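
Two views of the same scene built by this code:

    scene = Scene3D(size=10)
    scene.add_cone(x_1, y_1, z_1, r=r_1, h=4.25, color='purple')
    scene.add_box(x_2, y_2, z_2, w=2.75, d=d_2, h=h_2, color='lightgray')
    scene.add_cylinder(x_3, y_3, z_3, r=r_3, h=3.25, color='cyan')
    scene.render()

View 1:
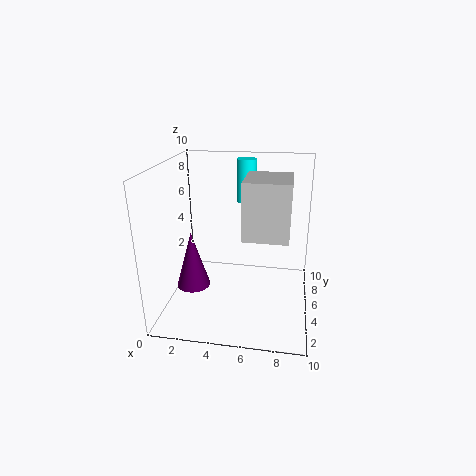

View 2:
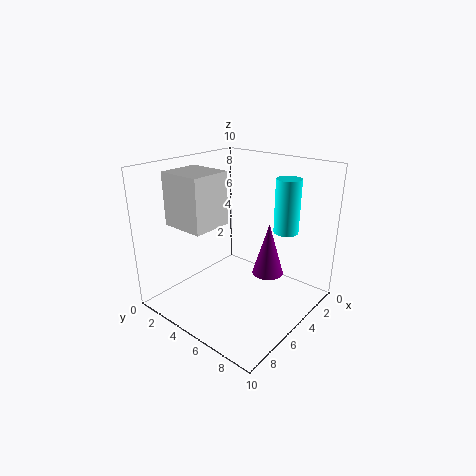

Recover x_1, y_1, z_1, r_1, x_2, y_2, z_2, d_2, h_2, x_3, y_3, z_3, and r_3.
x_1 = 1.5
y_1 = 5.25
z_1 = 0.75
r_1 = 1.25
x_2 = 5.75
y_2 = 1.75
z_2 = 6.25
d_2 = 3
h_2 = 3.5
x_3 = 5
y_3 = 8.75
z_3 = 6.5
r_3 = 0.75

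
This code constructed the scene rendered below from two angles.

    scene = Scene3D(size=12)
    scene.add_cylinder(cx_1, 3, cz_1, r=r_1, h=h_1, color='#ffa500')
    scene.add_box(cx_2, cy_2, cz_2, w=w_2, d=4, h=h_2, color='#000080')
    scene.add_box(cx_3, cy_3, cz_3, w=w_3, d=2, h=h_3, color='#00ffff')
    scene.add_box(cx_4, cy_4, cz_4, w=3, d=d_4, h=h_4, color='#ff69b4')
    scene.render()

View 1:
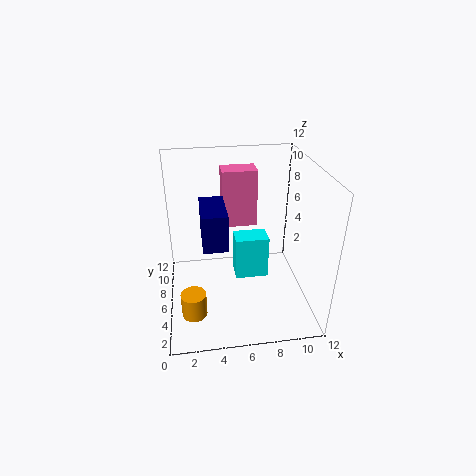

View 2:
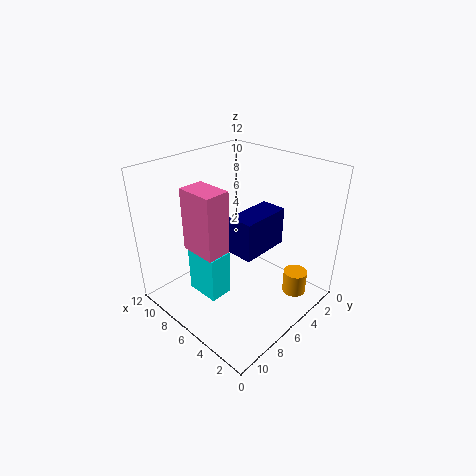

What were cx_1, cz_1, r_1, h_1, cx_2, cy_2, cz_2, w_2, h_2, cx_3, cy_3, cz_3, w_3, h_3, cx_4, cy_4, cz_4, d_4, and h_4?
cx_1 = 2
cz_1 = 1
r_1 = 1
h_1 = 2
cx_2 = 3
cy_2 = 4
cz_2 = 6
w_2 = 2
h_2 = 3
cx_3 = 6
cy_3 = 7
cz_3 = 1
w_3 = 3
h_3 = 4
cx_4 = 5
cy_4 = 8
cz_4 = 6
d_4 = 2
h_4 = 5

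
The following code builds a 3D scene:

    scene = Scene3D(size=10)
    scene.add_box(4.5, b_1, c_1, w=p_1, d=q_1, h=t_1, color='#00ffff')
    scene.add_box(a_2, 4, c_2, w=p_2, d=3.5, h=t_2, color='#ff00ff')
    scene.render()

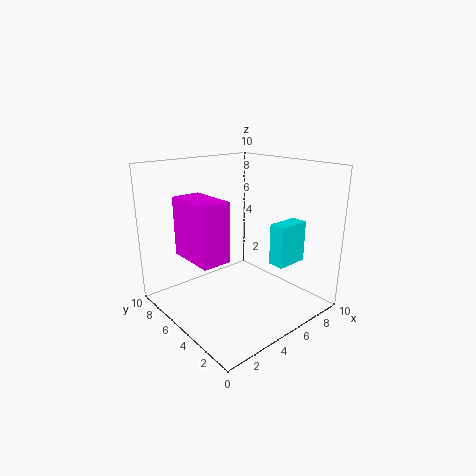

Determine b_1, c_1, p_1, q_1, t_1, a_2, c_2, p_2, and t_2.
b_1 = 0.5; c_1 = 4.5; p_1 = 2; q_1 = 1; t_1 = 2.5; a_2 = 1.5; c_2 = 4; p_2 = 2; t_2 = 4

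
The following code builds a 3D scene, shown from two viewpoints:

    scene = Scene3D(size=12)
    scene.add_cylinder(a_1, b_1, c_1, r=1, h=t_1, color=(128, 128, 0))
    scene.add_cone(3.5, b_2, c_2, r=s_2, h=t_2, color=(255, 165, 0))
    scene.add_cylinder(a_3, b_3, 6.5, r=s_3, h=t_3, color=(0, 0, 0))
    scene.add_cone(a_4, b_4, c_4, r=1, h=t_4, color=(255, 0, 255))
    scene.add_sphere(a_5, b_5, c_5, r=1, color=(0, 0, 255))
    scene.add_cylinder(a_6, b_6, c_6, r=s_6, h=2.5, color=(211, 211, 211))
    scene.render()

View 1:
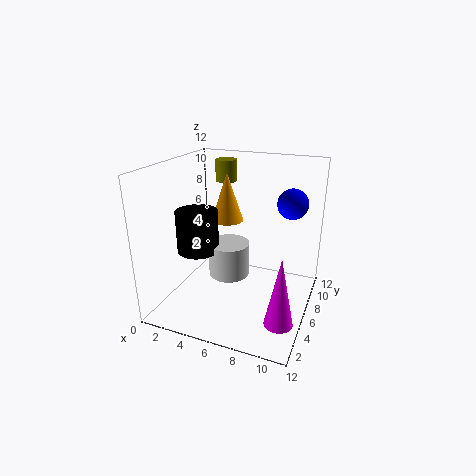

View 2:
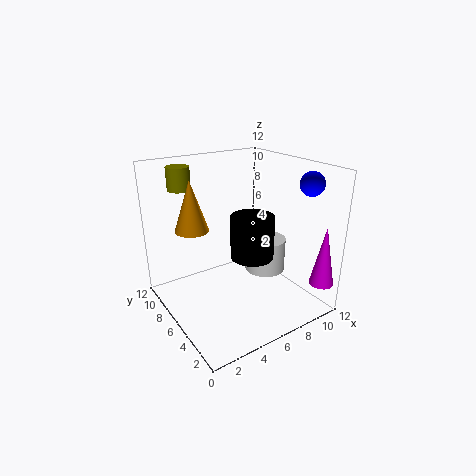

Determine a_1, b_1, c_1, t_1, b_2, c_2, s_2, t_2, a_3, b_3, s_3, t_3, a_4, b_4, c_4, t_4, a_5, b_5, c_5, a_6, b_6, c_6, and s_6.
a_1 = 3, b_1 = 10.5, c_1 = 9.5, t_1 = 2, b_2 = 9.5, c_2 = 6, s_2 = 1.5, t_2 = 4.5, a_3 = 4.5, b_3 = 2, s_3 = 1.5, t_3 = 3, a_4 = 11, b_4 = 1, c_4 = 2.5, t_4 = 5, a_5 = 11, b_5 = 3, c_5 = 10.5, a_6 = 6.5, b_6 = 3, c_6 = 4.5, s_6 = 1.5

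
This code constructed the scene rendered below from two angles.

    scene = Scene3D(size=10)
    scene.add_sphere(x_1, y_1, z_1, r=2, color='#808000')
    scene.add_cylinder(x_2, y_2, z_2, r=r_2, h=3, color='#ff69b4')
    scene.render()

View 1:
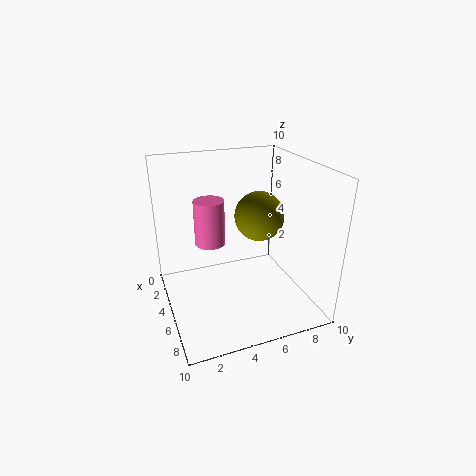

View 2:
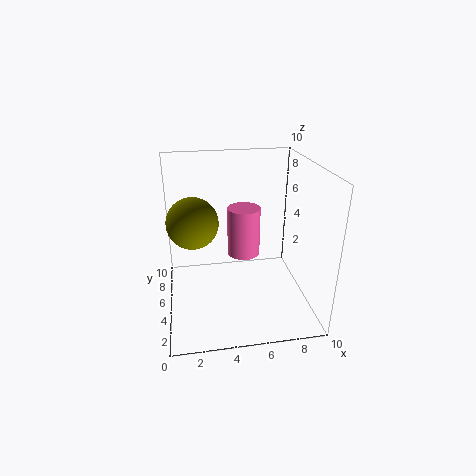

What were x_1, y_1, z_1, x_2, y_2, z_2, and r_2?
x_1 = 2; y_1 = 8; z_1 = 5; x_2 = 5; y_2 = 3; z_2 = 5; r_2 = 1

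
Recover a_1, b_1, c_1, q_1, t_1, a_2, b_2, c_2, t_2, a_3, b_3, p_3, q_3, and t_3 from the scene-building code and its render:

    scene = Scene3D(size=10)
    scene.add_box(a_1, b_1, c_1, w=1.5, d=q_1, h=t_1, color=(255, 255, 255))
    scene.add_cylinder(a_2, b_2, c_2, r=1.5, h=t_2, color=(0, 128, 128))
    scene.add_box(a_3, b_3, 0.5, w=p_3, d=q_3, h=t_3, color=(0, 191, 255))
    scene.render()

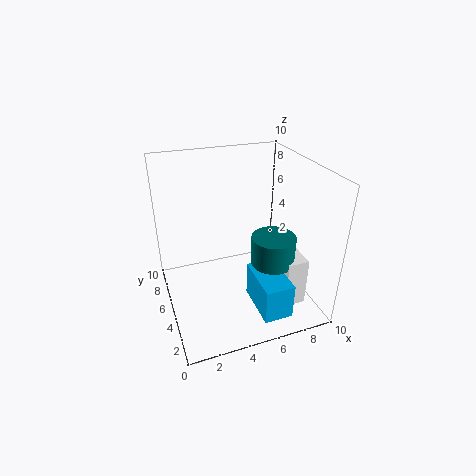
a_1 = 7.5
b_1 = 2
c_1 = 0.5
q_1 = 2.5
t_1 = 3.5
a_2 = 7
b_2 = 3.5
c_2 = 3.5
t_2 = 2
a_3 = 5.5
b_3 = 1
p_3 = 2
q_3 = 3.5
t_3 = 2.5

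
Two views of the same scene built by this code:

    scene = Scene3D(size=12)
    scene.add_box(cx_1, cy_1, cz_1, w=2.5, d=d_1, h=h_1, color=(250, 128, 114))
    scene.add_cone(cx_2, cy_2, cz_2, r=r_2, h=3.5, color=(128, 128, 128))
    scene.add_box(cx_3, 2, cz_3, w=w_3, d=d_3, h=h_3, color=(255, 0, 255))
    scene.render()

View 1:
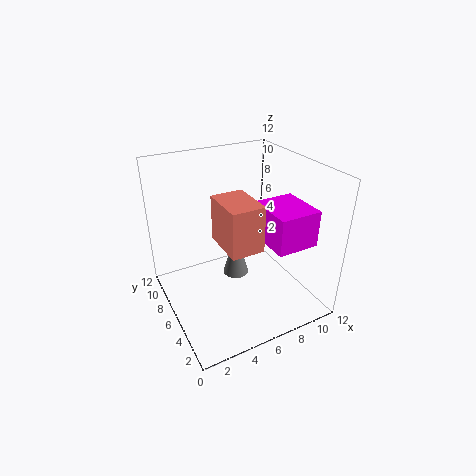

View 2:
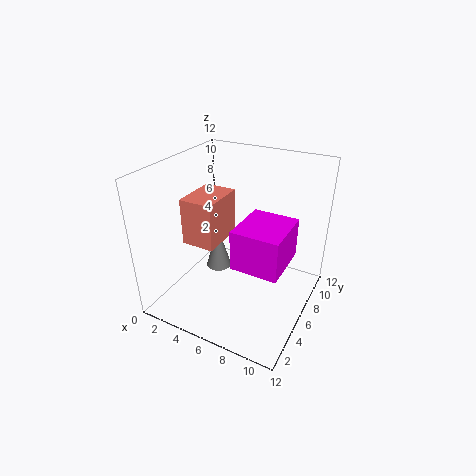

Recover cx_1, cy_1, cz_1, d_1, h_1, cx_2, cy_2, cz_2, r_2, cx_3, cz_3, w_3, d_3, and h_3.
cx_1 = 3.5, cy_1 = 2, cz_1 = 7, d_1 = 3.5, h_1 = 3.5, cx_2 = 5, cy_2 = 4.5, cz_2 = 4, r_2 = 1, cx_3 = 7.5, cz_3 = 6, w_3 = 3.5, d_3 = 4, h_3 = 3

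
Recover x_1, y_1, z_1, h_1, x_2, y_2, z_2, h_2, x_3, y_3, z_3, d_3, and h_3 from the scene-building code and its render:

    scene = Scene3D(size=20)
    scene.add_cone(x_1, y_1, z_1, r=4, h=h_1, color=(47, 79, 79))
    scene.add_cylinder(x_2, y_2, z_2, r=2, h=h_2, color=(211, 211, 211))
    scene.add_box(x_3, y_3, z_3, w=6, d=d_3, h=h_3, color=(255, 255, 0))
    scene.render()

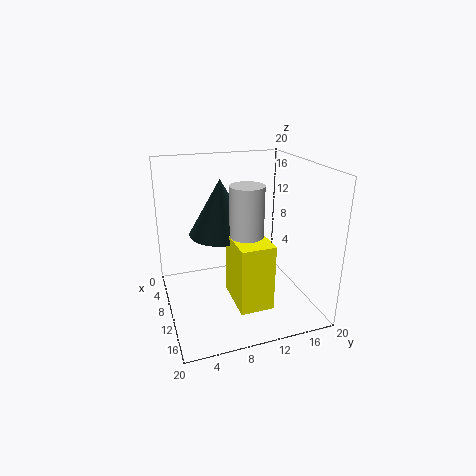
x_1 = 12; y_1 = 7; z_1 = 12; h_1 = 7; x_2 = 16; y_2 = 9; z_2 = 12; h_2 = 7; x_3 = 14; y_3 = 7; z_3 = 5; d_3 = 4; h_3 = 8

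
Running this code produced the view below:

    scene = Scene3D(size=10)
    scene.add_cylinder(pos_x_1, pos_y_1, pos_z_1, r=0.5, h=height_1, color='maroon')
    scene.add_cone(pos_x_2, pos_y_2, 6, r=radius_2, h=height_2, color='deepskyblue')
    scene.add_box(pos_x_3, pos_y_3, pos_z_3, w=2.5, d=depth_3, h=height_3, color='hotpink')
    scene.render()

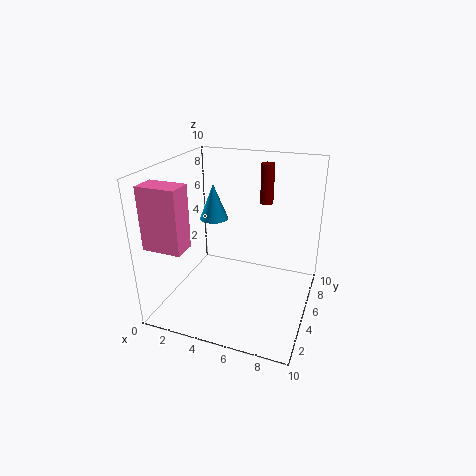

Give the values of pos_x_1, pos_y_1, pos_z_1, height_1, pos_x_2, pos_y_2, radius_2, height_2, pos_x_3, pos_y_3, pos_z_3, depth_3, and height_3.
pos_x_1 = 6
pos_y_1 = 8.5
pos_z_1 = 6.5
height_1 = 3
pos_x_2 = 3
pos_y_2 = 5.5
radius_2 = 1
height_2 = 2.5
pos_x_3 = 0.5
pos_y_3 = 0.5
pos_z_3 = 5.5
depth_3 = 1.5
height_3 = 4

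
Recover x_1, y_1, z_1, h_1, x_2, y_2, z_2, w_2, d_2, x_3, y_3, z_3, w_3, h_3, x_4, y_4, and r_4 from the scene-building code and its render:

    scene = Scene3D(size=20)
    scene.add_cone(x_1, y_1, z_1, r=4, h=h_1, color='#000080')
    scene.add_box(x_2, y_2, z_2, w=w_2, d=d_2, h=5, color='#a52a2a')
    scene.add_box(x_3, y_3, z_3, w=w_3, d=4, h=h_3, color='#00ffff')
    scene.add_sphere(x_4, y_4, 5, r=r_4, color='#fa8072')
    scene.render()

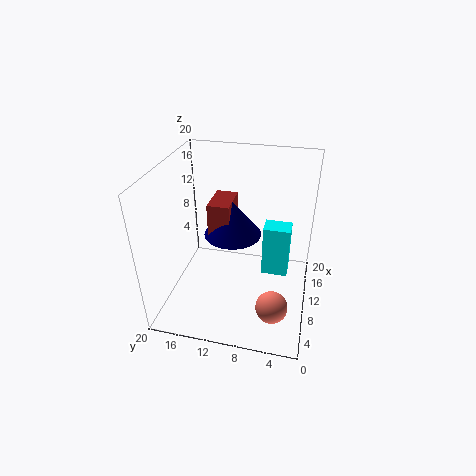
x_1 = 11; y_1 = 11; z_1 = 10; h_1 = 5; x_2 = 9; y_2 = 11; z_2 = 10; w_2 = 5; d_2 = 3; x_3 = 13; y_3 = 3; z_3 = 2; w_3 = 3; h_3 = 8; x_4 = 3; y_4 = 4; r_4 = 2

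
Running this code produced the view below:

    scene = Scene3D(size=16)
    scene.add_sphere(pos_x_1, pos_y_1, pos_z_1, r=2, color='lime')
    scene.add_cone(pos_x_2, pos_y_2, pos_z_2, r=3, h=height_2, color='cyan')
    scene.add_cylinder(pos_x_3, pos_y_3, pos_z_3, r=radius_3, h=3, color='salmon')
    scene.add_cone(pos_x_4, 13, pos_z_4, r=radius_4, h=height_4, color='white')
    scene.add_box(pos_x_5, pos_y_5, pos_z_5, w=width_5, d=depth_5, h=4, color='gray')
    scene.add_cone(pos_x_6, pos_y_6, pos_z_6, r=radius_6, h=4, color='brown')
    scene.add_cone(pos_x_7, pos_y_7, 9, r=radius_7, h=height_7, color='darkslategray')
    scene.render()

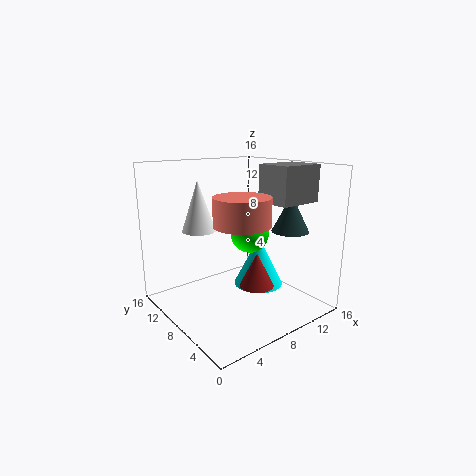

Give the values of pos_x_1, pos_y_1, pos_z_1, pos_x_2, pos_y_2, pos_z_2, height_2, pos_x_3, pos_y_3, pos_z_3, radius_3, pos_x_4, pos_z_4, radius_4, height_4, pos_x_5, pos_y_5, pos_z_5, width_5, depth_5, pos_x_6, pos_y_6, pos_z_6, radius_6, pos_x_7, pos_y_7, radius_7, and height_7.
pos_x_1 = 8
pos_y_1 = 6
pos_z_1 = 9
pos_x_2 = 12
pos_y_2 = 9
pos_z_2 = 1
height_2 = 6
pos_x_3 = 7
pos_y_3 = 6
pos_z_3 = 10
radius_3 = 3
pos_x_4 = 6
pos_z_4 = 8
radius_4 = 2
height_4 = 6
pos_x_5 = 10
pos_y_5 = 3
pos_z_5 = 12
width_5 = 5
depth_5 = 4
pos_x_6 = 10
pos_y_6 = 7
pos_z_6 = 2
radius_6 = 2
pos_x_7 = 12
pos_y_7 = 4
radius_7 = 2
height_7 = 4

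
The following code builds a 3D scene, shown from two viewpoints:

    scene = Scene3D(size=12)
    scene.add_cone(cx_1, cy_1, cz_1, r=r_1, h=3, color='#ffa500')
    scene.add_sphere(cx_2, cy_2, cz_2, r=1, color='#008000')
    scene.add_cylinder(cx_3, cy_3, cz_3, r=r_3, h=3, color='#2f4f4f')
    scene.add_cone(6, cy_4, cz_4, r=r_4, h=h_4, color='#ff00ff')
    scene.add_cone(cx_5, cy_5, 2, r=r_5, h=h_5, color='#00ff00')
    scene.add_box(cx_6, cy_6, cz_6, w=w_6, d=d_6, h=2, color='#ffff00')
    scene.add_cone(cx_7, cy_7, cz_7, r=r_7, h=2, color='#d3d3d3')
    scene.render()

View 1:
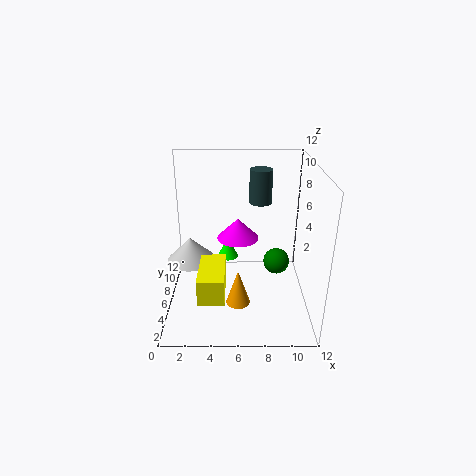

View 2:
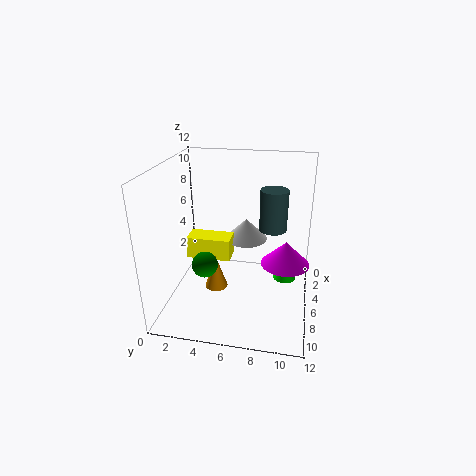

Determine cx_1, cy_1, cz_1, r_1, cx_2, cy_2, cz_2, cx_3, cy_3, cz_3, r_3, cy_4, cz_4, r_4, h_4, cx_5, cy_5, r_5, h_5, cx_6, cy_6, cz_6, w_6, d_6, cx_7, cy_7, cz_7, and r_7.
cx_1 = 6, cy_1 = 4, cz_1 = 1, r_1 = 1, cx_2 = 9, cy_2 = 4, cz_2 = 5, cx_3 = 8, cy_3 = 9, cz_3 = 8, r_3 = 1, cy_4 = 10, cz_4 = 4, r_4 = 2, h_4 = 2, cx_5 = 5, cy_5 = 10, r_5 = 1, h_5 = 2, cx_6 = 3, cy_6 = 1, cz_6 = 3, w_6 = 2, d_6 = 4, cx_7 = 2, cy_7 = 6, cz_7 = 4, r_7 = 2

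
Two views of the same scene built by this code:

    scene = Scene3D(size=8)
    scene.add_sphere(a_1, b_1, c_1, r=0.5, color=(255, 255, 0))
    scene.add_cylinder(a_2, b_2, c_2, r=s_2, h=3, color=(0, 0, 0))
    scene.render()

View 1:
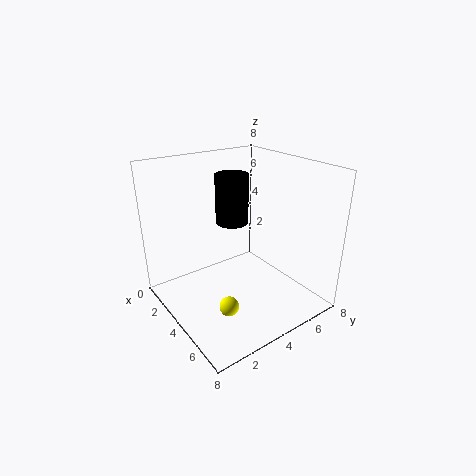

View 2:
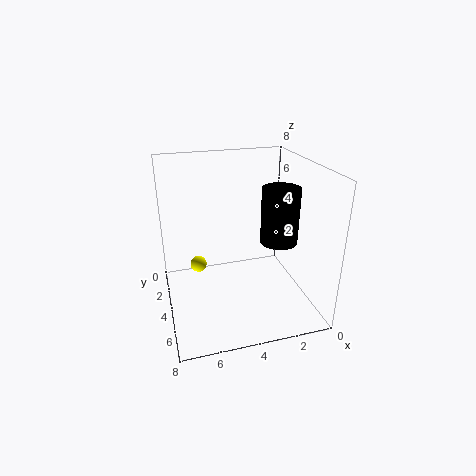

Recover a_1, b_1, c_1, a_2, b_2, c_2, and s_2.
a_1 = 6; b_1 = 2; c_1 = 1.5; a_2 = 2; b_2 = 5; c_2 = 4; s_2 = 1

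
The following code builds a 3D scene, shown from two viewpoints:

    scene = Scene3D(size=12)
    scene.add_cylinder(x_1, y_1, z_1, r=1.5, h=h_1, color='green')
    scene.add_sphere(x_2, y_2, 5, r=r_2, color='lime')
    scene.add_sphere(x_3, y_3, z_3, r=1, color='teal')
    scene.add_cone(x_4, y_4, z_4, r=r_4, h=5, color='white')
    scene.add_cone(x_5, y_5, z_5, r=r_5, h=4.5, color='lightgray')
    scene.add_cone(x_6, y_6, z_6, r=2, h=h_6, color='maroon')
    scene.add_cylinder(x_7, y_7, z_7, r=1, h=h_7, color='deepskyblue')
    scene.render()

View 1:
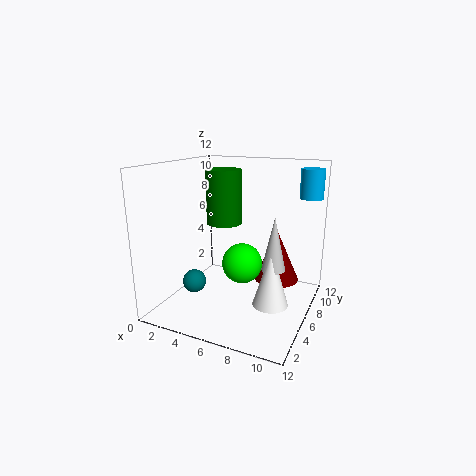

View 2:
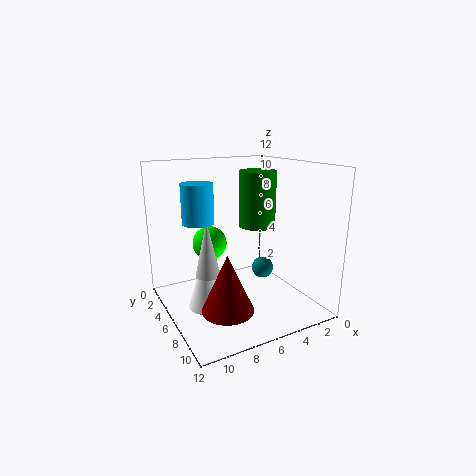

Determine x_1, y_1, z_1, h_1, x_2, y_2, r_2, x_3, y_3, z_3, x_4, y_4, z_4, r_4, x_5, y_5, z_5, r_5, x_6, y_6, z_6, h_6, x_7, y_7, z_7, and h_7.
x_1 = 4.5
y_1 = 6.5
z_1 = 7
h_1 = 4.5
x_2 = 7.5
y_2 = 3.5
r_2 = 1.5
x_3 = 2.5
y_3 = 4.5
z_3 = 2
x_4 = 9
y_4 = 6
z_4 = 0.5
r_4 = 1.5
x_5 = 9
y_5 = 6.5
z_5 = 3.5
r_5 = 1
x_6 = 8.5
y_6 = 9
z_6 = 1.5
h_6 = 4.5
x_7 = 11
y_7 = 10
z_7 = 9
h_7 = 2.5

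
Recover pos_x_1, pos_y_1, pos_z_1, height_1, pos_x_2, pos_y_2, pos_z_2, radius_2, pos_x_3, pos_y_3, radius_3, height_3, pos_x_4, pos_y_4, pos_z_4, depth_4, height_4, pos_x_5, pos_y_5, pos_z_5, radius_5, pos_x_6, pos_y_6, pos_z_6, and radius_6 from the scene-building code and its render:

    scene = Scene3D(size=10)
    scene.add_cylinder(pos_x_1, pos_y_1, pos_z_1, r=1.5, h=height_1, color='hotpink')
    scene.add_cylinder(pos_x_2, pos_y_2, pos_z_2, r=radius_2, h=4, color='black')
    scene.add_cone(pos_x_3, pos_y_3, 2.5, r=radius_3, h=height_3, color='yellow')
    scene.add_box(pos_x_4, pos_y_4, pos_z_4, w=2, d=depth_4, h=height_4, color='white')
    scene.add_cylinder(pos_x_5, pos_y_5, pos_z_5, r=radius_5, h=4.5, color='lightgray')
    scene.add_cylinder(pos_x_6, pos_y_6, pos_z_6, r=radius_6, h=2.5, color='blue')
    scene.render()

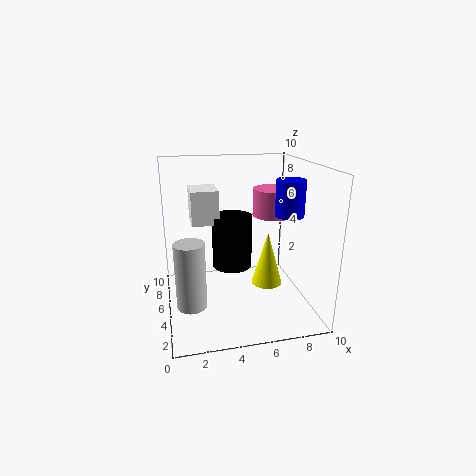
pos_x_1 = 8, pos_y_1 = 6.5, pos_z_1 = 6, height_1 = 2, pos_x_2 = 5, pos_y_2 = 7, pos_z_2 = 2, radius_2 = 1.5, pos_x_3 = 6.5, pos_y_3 = 3, radius_3 = 1, height_3 = 3.5, pos_x_4 = 2, pos_y_4 = 6.5, pos_z_4 = 5.5, depth_4 = 2.5, height_4 = 2.5, pos_x_5 = 1.5, pos_y_5 = 3.5, pos_z_5 = 1, radius_5 = 1, pos_x_6 = 8.5, pos_y_6 = 4.5, pos_z_6 = 6.5, radius_6 = 1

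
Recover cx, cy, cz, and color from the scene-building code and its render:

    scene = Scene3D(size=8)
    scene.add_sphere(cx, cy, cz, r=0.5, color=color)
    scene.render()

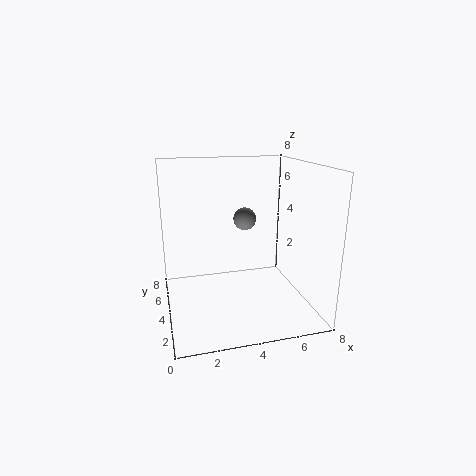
cx = 3.5
cy = 1
cz = 6
color = 'gray'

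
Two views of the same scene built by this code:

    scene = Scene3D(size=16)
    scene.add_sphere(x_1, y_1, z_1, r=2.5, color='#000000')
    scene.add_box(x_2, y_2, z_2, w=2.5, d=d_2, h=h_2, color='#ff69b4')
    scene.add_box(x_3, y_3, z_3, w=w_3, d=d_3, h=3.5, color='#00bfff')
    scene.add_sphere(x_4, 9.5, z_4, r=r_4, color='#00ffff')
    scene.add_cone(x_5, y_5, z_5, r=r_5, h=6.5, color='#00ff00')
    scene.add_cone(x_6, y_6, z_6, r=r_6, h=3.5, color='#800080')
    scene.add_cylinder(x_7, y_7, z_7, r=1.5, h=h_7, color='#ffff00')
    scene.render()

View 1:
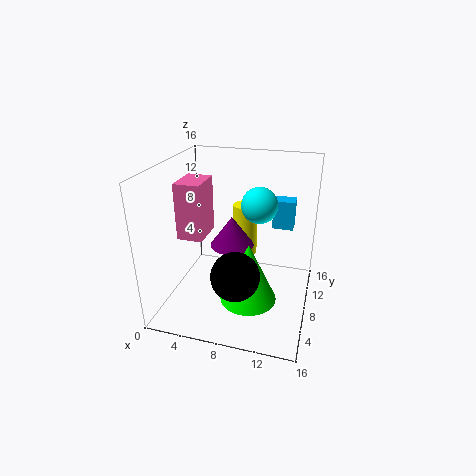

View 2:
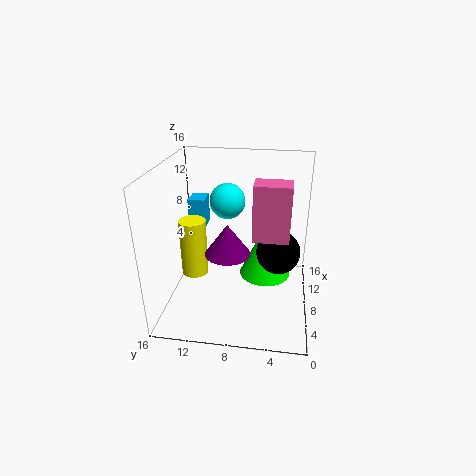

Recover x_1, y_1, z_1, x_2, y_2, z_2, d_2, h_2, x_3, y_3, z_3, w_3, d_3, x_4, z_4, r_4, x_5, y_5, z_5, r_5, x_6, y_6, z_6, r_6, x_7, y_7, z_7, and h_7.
x_1 = 9, y_1 = 3.5, z_1 = 6, x_2 = 3.5, y_2 = 2.5, z_2 = 10, d_2 = 3.5, h_2 = 5.5, x_3 = 11, y_3 = 12.5, z_3 = 7.5, w_3 = 2.5, d_3 = 2, x_4 = 10, z_4 = 11.5, r_4 = 2, x_5 = 10, y_5 = 5, z_5 = 2.5, r_5 = 3, x_6 = 7, y_6 = 9, z_6 = 6.5, r_6 = 2.5, x_7 = 7.5, y_7 = 13, z_7 = 3.5, h_7 = 6.5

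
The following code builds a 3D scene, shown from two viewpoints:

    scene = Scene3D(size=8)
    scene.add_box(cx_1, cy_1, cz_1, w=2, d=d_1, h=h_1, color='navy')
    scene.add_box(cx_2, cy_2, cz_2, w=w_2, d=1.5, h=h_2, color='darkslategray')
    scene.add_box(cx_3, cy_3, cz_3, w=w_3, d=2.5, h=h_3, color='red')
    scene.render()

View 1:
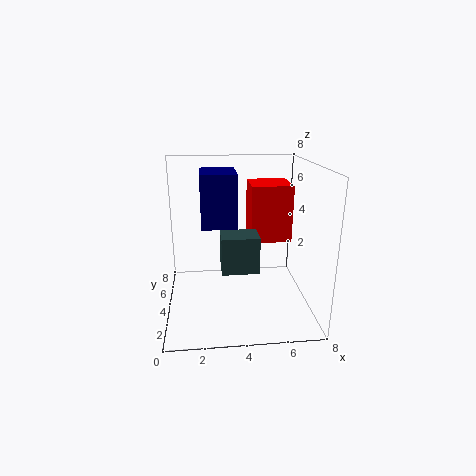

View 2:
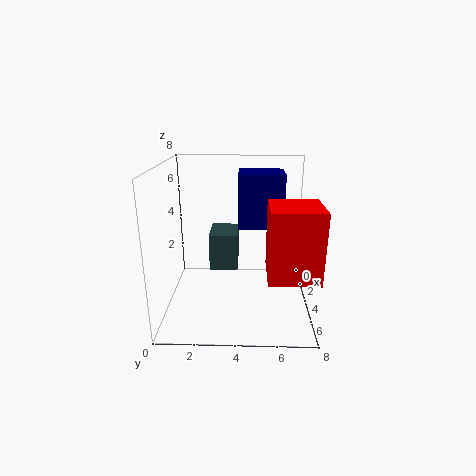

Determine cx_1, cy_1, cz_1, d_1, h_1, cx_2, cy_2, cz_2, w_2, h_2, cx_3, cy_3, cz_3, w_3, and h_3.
cx_1 = 2
cy_1 = 4
cz_1 = 4.5
d_1 = 2.5
h_1 = 3
cx_2 = 3
cy_2 = 2.5
cz_2 = 2.5
w_2 = 2
h_2 = 2
cx_3 = 5
cy_3 = 5.5
cz_3 = 3
w_3 = 2.5
h_3 = 3.5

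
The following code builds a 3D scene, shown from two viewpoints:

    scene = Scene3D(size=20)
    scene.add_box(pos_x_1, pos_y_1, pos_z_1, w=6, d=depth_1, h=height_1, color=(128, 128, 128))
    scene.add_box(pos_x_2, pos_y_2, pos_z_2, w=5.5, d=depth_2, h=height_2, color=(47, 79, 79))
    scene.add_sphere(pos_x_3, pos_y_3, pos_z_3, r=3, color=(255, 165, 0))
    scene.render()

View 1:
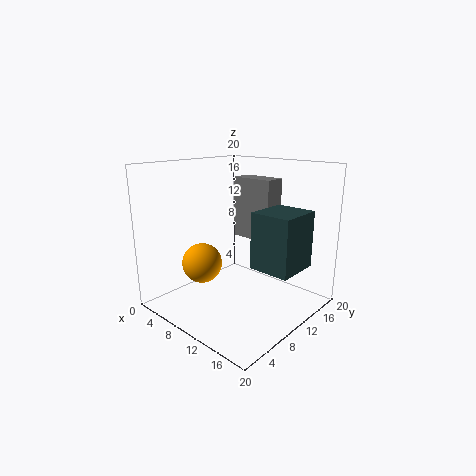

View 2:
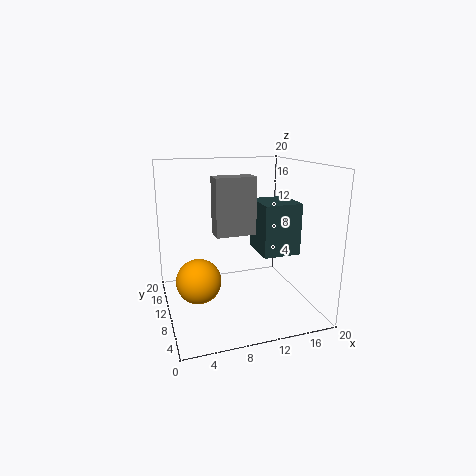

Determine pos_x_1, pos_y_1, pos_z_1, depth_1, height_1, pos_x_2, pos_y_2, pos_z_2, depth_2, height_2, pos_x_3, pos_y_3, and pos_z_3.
pos_x_1 = 7.5; pos_y_1 = 12; pos_z_1 = 9.5; depth_1 = 3; height_1 = 8.5; pos_x_2 = 13.5; pos_y_2 = 8.5; pos_z_2 = 7; depth_2 = 6; height_2 = 7.5; pos_x_3 = 4; pos_y_3 = 8.5; pos_z_3 = 5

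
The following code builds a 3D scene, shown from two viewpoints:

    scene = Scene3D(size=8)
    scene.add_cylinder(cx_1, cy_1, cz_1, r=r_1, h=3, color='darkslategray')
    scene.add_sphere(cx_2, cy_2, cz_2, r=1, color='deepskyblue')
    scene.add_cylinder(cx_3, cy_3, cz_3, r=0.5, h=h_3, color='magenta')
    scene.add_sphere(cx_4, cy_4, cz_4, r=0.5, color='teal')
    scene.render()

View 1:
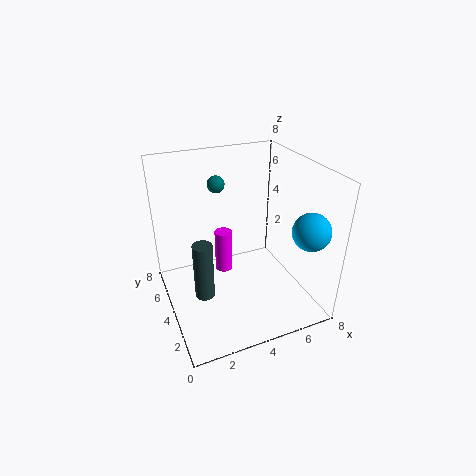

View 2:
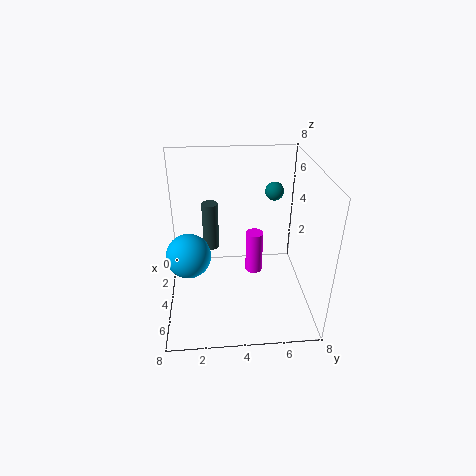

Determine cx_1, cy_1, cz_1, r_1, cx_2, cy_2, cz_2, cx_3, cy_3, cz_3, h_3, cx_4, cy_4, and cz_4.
cx_1 = 1.5
cy_1 = 2.5
cz_1 = 2
r_1 = 0.5
cx_2 = 7
cy_2 = 1.5
cz_2 = 5
cx_3 = 3.5
cy_3 = 5
cz_3 = 1.5
h_3 = 2.5
cx_4 = 3.5
cy_4 = 6
cz_4 = 6.5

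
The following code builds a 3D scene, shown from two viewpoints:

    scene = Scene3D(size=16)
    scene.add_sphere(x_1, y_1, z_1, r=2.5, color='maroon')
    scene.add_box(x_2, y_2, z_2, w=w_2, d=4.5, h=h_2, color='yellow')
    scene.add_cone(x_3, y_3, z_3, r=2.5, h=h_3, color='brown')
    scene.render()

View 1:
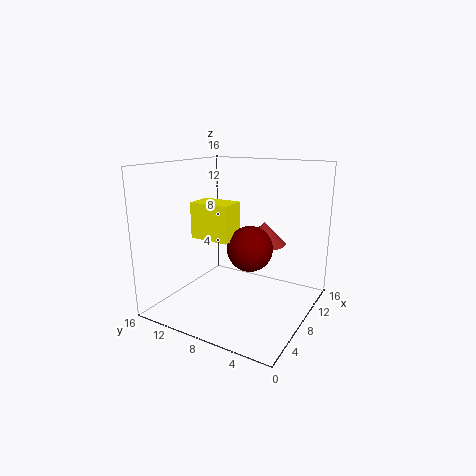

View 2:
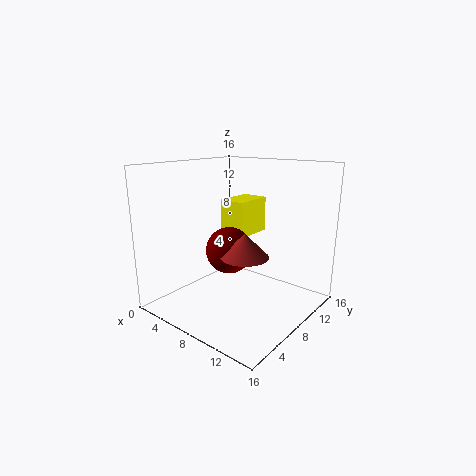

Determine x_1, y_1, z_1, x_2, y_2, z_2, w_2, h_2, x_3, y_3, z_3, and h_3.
x_1 = 8, y_1 = 6.5, z_1 = 7, x_2 = 5.5, y_2 = 8, z_2 = 8, w_2 = 3, h_2 = 4, x_3 = 10.5, y_3 = 6, z_3 = 7, h_3 = 2.5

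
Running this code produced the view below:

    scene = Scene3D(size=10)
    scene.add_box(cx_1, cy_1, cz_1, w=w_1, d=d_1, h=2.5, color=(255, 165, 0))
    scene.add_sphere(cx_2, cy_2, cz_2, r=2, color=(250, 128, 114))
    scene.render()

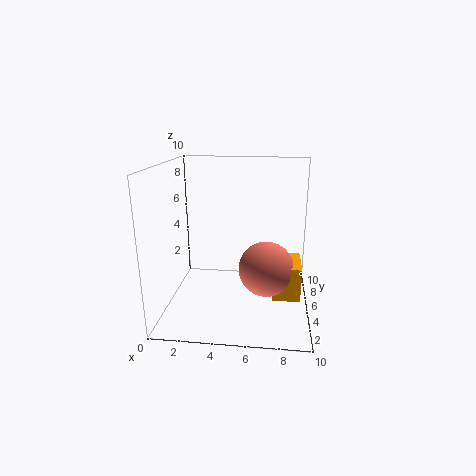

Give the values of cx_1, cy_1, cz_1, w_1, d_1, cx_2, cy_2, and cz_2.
cx_1 = 7.5, cy_1 = 4.5, cz_1 = 0.5, w_1 = 2, d_1 = 3, cx_2 = 7, cy_2 = 5.5, cz_2 = 2.5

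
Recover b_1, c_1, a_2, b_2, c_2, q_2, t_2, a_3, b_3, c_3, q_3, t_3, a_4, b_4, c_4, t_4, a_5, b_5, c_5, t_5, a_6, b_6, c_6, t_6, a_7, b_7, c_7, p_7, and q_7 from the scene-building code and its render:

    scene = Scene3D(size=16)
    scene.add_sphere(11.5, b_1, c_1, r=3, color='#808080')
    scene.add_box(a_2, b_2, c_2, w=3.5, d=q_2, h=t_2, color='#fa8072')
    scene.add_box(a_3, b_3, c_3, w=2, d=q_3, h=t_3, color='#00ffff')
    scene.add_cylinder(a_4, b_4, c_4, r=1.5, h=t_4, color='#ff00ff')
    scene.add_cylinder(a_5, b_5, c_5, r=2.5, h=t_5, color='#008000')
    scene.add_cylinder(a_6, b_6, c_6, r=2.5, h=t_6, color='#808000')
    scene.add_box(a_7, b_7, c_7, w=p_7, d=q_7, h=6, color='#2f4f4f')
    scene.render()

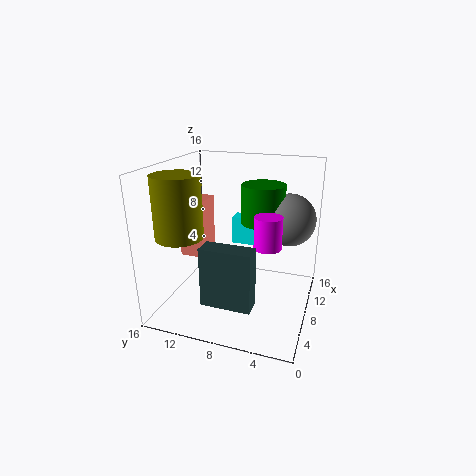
b_1 = 3; c_1 = 9.5; a_2 = 5; b_2 = 11; c_2 = 6.5; q_2 = 2.5; t_2 = 6; a_3 = 13; b_3 = 7; c_3 = 5; q_3 = 3.5; t_3 = 3.5; a_4 = 7.5; b_4 = 4.5; c_4 = 7.5; t_4 = 3.5; a_5 = 11; b_5 = 6; c_5 = 9; t_5 = 4.5; a_6 = 4; b_6 = 13; c_6 = 9; t_6 = 6.5; a_7 = 1; b_7 = 4.5; c_7 = 3.5; p_7 = 2; q_7 = 5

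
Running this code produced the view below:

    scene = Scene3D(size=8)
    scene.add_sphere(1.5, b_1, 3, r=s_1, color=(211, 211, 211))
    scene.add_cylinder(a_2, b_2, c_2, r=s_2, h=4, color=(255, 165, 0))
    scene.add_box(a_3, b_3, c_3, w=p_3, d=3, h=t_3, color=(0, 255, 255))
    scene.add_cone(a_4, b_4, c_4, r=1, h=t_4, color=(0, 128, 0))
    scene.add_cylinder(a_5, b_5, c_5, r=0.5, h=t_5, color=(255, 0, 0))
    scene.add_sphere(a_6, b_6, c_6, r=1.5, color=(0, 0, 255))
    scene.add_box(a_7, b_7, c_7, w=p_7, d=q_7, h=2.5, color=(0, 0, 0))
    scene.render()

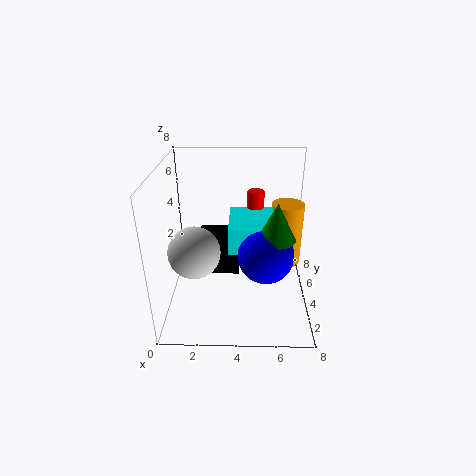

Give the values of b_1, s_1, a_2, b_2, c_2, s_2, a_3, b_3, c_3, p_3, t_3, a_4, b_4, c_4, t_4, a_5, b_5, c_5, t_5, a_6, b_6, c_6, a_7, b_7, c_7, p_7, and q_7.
b_1 = 4, s_1 = 1.5, a_2 = 7, b_2 = 6.5, c_2 = 1, s_2 = 1, a_3 = 3.5, b_3 = 3, c_3 = 3.5, p_3 = 2.5, t_3 = 1.5, a_4 = 6, b_4 = 3, c_4 = 4.5, t_4 = 2, a_5 = 5, b_5 = 6, c_5 = 4, t_5 = 2, a_6 = 5.5, b_6 = 3, c_6 = 3.5, a_7 = 1.5, b_7 = 5.5, c_7 = 0.5, p_7 = 2.5, q_7 = 2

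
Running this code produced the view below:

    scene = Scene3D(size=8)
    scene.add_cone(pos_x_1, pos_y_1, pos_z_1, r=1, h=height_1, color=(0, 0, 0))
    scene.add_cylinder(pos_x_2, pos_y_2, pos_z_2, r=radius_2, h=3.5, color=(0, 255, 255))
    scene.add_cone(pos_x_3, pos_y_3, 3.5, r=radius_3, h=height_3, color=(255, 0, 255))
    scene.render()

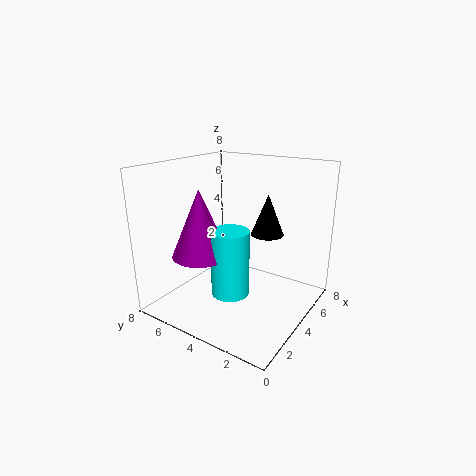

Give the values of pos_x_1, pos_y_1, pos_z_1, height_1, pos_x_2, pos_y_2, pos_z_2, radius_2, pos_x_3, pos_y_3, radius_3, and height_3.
pos_x_1 = 6.5, pos_y_1 = 3.5, pos_z_1 = 3.5, height_1 = 2.5, pos_x_2 = 2.5, pos_y_2 = 3.5, pos_z_2 = 1.5, radius_2 = 1, pos_x_3 = 2, pos_y_3 = 5, radius_3 = 1.5, height_3 = 3.5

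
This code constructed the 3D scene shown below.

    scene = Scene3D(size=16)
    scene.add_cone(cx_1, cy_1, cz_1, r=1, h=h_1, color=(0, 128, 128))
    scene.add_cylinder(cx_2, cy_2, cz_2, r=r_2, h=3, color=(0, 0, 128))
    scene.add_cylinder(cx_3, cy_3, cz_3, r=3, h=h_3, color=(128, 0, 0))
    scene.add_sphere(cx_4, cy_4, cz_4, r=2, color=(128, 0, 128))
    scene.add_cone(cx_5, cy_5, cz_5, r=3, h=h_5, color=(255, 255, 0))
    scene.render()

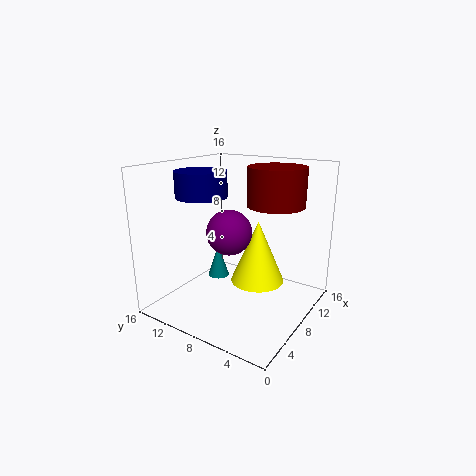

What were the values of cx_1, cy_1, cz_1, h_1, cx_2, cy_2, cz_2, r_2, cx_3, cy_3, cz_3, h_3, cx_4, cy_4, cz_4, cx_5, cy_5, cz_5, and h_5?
cx_1 = 3; cy_1 = 7; cz_1 = 6; h_1 = 3; cx_2 = 8; cy_2 = 13; cz_2 = 12; r_2 = 3; cx_3 = 9; cy_3 = 4; cz_3 = 12; h_3 = 4; cx_4 = 2; cy_4 = 5; cz_4 = 11; cx_5 = 9; cy_5 = 6; cz_5 = 3; h_5 = 7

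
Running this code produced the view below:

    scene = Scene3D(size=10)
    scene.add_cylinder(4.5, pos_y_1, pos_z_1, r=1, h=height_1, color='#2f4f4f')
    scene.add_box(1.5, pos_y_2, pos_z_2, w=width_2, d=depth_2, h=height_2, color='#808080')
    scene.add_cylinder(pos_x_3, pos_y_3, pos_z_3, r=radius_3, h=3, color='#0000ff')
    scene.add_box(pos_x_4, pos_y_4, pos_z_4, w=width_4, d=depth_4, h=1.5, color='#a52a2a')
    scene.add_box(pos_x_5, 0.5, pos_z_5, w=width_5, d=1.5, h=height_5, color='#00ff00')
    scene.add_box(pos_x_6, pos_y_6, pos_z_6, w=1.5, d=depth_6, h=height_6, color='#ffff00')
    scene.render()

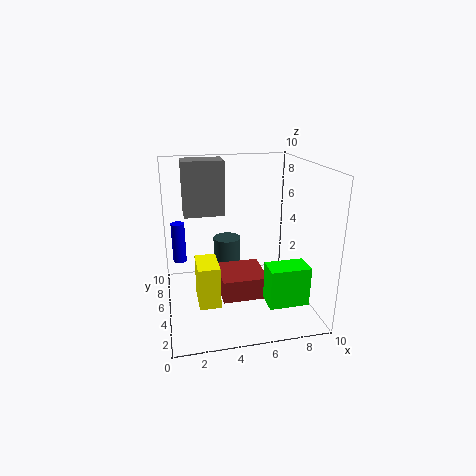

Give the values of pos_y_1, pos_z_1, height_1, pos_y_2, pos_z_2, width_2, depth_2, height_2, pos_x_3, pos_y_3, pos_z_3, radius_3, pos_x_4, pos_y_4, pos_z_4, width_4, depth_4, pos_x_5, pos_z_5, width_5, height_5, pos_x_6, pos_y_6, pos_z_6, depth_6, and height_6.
pos_y_1 = 6.5
pos_z_1 = 0.5
height_1 = 4
pos_y_2 = 7
pos_z_2 = 6
width_2 = 3
depth_2 = 2
height_2 = 4
pos_x_3 = 1
pos_y_3 = 7.5
pos_z_3 = 2.5
radius_3 = 0.5
pos_x_4 = 3.5
pos_y_4 = 2.5
pos_z_4 = 1.5
width_4 = 3
depth_4 = 3
pos_x_5 = 6
pos_z_5 = 2
width_5 = 2.5
height_5 = 2.5
pos_x_6 = 2
pos_y_6 = 3.5
pos_z_6 = 0.5
depth_6 = 2.5
height_6 = 3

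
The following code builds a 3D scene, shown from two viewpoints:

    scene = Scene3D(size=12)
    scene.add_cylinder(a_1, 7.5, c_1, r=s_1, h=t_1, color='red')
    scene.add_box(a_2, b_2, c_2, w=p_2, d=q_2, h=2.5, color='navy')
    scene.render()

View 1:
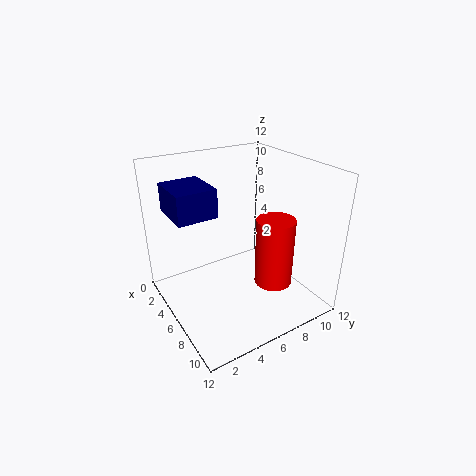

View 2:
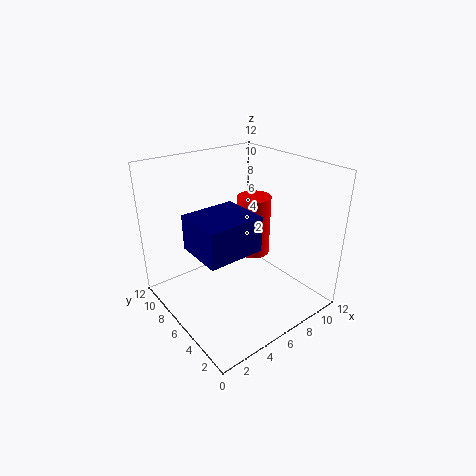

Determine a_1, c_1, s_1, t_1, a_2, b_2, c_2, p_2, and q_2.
a_1 = 9; c_1 = 3; s_1 = 1.5; t_1 = 5.5; a_2 = 0.5; b_2 = 1.5; c_2 = 7.5; p_2 = 4; q_2 = 3.5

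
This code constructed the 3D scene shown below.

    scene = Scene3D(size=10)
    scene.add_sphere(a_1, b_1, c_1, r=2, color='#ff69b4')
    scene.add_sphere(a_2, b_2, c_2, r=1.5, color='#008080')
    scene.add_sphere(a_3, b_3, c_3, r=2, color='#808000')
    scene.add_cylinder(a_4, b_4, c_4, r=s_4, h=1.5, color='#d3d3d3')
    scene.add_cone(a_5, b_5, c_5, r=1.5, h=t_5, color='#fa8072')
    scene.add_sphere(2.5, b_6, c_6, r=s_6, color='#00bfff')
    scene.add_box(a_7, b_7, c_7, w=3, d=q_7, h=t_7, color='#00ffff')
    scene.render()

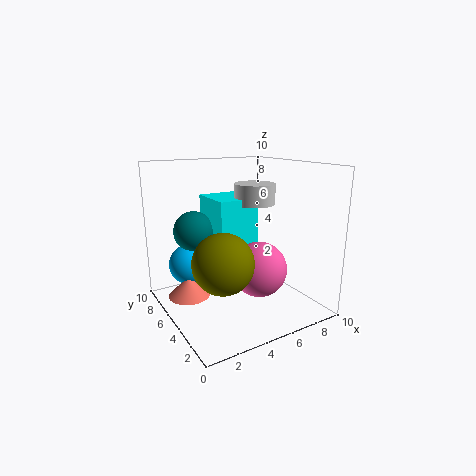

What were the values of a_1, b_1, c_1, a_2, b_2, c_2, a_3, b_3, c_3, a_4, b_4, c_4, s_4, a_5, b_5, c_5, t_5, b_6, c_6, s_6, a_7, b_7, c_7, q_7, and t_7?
a_1 = 6.5
b_1 = 4.5
c_1 = 2.5
a_2 = 3
b_2 = 8
c_2 = 5
a_3 = 3
b_3 = 3.5
c_3 = 4
a_4 = 7
b_4 = 6
c_4 = 7
s_4 = 1.5
a_5 = 2
b_5 = 7
c_5 = 0.5
t_5 = 1.5
b_6 = 8
c_6 = 2.5
s_6 = 1.5
a_7 = 4
b_7 = 5.5
c_7 = 4
q_7 = 3.5
t_7 = 3.5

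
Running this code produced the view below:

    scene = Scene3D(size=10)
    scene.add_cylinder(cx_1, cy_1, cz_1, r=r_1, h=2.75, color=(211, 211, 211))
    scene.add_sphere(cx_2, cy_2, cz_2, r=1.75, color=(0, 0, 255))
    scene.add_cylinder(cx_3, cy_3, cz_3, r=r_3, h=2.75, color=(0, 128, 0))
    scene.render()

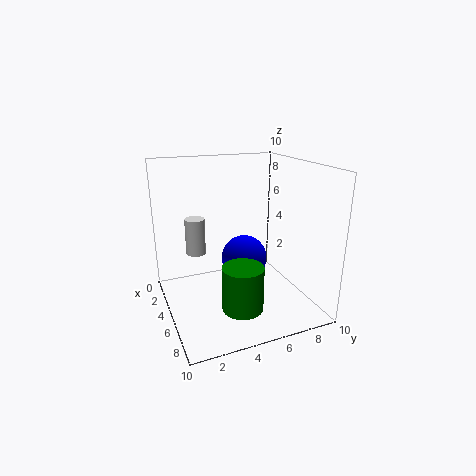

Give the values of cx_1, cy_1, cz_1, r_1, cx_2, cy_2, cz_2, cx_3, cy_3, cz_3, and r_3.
cx_1 = 2, cy_1 = 2.75, cz_1 = 3, r_1 = 0.75, cx_2 = 3.25, cy_2 = 6.25, cz_2 = 2.5, cx_3 = 8.75, cy_3 = 3.75, cz_3 = 2, r_3 = 1.25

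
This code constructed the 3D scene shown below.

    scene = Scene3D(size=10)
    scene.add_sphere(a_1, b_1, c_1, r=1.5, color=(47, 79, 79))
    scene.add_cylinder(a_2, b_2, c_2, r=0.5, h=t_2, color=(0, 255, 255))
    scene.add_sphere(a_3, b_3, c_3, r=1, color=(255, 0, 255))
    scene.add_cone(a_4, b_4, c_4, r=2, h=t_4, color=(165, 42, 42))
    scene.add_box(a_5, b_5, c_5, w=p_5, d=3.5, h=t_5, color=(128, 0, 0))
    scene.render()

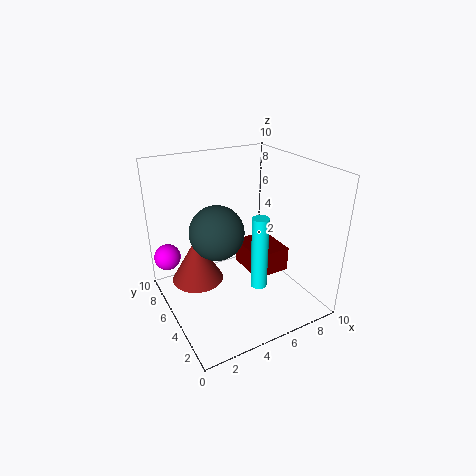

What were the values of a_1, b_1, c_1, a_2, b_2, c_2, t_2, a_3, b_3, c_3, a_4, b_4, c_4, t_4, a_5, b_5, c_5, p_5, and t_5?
a_1 = 2, b_1 = 2, c_1 = 7.5, a_2 = 4.5, b_2 = 1.5, c_2 = 3.5, t_2 = 4.5, a_3 = 1, b_3 = 9, c_3 = 2.5, a_4 = 3, b_4 = 8, c_4 = 0.5, t_4 = 3.5, a_5 = 7, b_5 = 5.5, c_5 = 0.5, p_5 = 3, t_5 = 2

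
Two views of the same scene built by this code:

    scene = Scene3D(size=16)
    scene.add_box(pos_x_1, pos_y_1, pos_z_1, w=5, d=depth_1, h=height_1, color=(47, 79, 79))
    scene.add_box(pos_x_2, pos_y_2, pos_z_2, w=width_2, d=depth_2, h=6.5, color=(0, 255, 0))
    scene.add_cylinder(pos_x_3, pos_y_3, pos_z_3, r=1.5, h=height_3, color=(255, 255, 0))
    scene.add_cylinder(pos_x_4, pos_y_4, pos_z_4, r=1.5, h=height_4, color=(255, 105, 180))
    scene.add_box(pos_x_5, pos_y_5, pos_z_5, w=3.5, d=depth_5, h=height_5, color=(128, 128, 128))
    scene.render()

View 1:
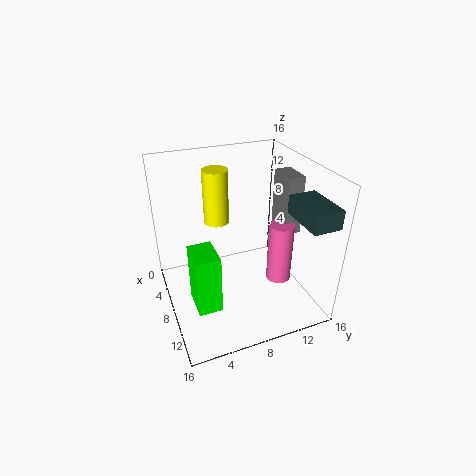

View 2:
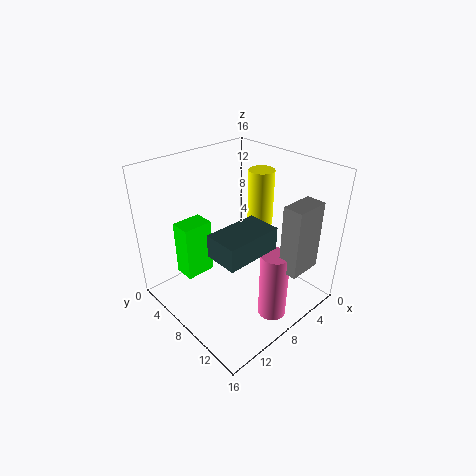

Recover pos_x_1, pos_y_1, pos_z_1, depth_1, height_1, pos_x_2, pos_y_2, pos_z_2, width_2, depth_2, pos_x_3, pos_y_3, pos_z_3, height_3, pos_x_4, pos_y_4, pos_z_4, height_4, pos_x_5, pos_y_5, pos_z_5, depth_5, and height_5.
pos_x_1 = 10.5
pos_y_1 = 12.5
pos_z_1 = 11.5
depth_1 = 3
height_1 = 2
pos_x_2 = 9
pos_y_2 = 2
pos_z_2 = 2.5
width_2 = 3.5
depth_2 = 2.5
pos_x_3 = 3.5
pos_y_3 = 7
pos_z_3 = 8
height_3 = 6.5
pos_x_4 = 8
pos_y_4 = 13.5
pos_z_4 = 1
height_4 = 7.5
pos_x_5 = 4.5
pos_y_5 = 14
pos_z_5 = 7
depth_5 = 2
height_5 = 7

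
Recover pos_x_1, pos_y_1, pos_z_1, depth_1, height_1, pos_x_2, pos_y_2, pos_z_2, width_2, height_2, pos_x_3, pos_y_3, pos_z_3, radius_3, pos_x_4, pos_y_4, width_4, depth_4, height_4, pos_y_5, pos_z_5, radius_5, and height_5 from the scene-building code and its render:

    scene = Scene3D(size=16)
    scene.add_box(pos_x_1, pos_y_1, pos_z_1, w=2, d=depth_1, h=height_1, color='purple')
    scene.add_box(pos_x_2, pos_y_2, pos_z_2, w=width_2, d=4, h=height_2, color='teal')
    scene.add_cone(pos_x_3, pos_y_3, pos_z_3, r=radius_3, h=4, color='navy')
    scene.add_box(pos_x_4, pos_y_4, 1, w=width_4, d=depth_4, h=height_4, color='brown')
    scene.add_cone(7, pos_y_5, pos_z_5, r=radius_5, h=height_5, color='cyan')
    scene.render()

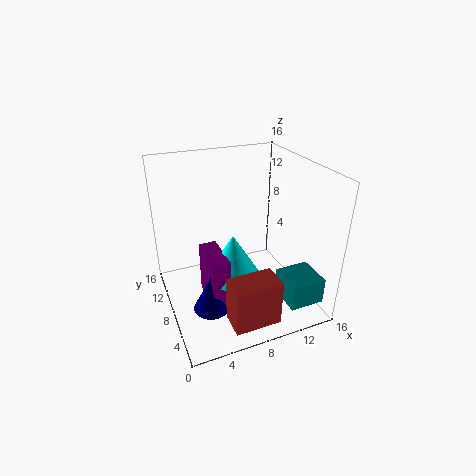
pos_x_1 = 4; pos_y_1 = 5; pos_z_1 = 1; depth_1 = 5; height_1 = 6; pos_x_2 = 12; pos_y_2 = 2; pos_z_2 = 1; width_2 = 4; height_2 = 3; pos_x_3 = 4; pos_y_3 = 6; pos_z_3 = 1; radius_3 = 2; pos_x_4 = 5; pos_y_4 = 1; width_4 = 5; depth_4 = 3; height_4 = 5; pos_y_5 = 7; pos_z_5 = 4; radius_5 = 3; height_5 = 5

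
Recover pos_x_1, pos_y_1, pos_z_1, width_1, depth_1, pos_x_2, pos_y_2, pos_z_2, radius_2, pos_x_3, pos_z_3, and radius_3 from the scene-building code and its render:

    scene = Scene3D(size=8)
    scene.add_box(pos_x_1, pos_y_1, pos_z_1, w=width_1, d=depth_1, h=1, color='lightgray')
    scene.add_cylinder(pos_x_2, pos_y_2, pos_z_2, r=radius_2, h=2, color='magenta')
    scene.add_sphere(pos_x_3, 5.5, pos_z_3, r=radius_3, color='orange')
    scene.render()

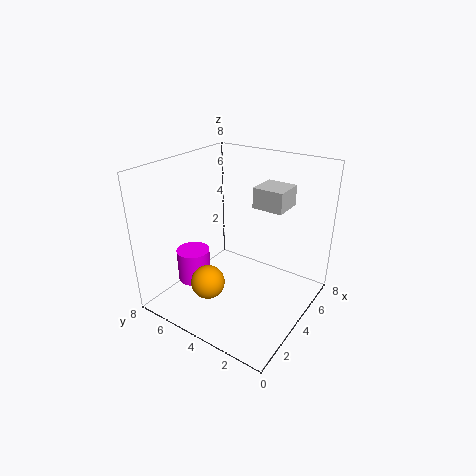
pos_x_1 = 3
pos_y_1 = 1
pos_z_1 = 6.5
width_1 = 1.5
depth_1 = 1.5
pos_x_2 = 3.5
pos_y_2 = 7
pos_z_2 = 0.5
radius_2 = 1
pos_x_3 = 3
pos_z_3 = 1
radius_3 = 1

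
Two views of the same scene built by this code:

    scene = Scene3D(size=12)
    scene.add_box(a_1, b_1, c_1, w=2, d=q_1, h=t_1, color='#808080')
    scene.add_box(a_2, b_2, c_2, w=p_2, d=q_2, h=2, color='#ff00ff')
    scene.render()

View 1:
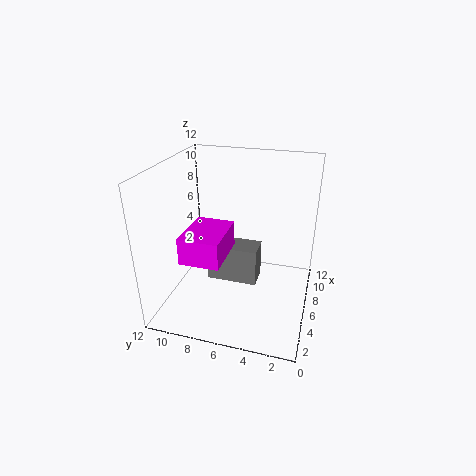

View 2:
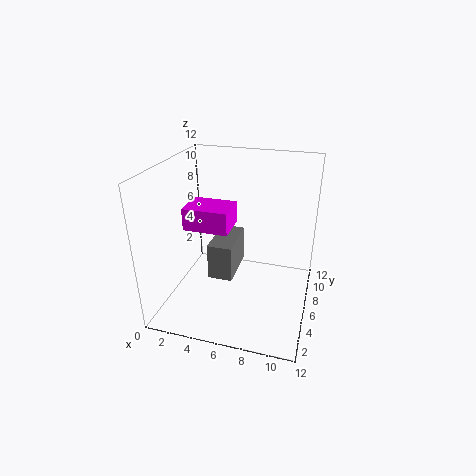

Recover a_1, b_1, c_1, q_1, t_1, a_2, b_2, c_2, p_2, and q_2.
a_1 = 4; b_1 = 4; c_1 = 3; q_1 = 4; t_1 = 3; a_2 = 1; b_2 = 6; c_2 = 6; p_2 = 4; q_2 = 3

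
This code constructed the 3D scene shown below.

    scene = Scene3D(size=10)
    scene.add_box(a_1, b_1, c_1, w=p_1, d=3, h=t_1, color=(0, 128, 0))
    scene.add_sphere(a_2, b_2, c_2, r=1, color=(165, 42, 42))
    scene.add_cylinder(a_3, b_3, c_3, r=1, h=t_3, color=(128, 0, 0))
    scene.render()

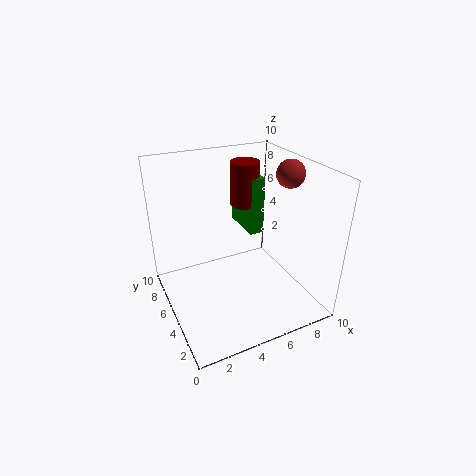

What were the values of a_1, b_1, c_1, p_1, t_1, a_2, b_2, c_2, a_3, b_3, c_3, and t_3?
a_1 = 6, b_1 = 5, c_1 = 5, p_1 = 1, t_1 = 4, a_2 = 9, b_2 = 5, c_2 = 9, a_3 = 6, b_3 = 6, c_3 = 7, t_3 = 3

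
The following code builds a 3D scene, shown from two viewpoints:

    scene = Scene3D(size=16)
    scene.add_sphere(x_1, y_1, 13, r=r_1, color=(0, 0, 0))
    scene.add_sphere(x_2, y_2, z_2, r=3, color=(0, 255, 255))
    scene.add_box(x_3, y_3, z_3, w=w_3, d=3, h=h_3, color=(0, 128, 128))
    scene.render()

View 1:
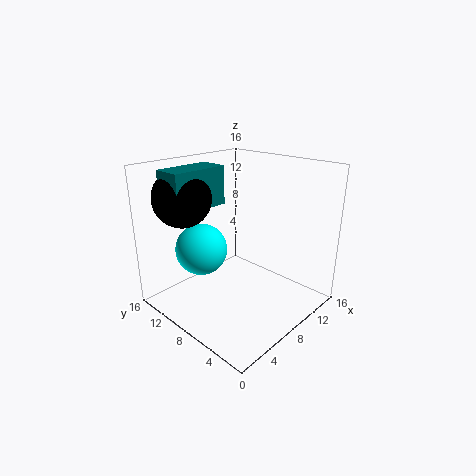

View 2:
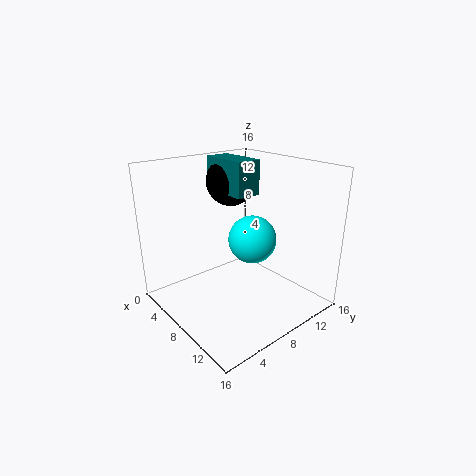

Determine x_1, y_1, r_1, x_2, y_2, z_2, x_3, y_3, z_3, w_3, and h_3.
x_1 = 3
y_1 = 11
r_1 = 3
x_2 = 6
y_2 = 12
z_2 = 6
x_3 = 1
y_3 = 9
z_3 = 12
w_3 = 6
h_3 = 4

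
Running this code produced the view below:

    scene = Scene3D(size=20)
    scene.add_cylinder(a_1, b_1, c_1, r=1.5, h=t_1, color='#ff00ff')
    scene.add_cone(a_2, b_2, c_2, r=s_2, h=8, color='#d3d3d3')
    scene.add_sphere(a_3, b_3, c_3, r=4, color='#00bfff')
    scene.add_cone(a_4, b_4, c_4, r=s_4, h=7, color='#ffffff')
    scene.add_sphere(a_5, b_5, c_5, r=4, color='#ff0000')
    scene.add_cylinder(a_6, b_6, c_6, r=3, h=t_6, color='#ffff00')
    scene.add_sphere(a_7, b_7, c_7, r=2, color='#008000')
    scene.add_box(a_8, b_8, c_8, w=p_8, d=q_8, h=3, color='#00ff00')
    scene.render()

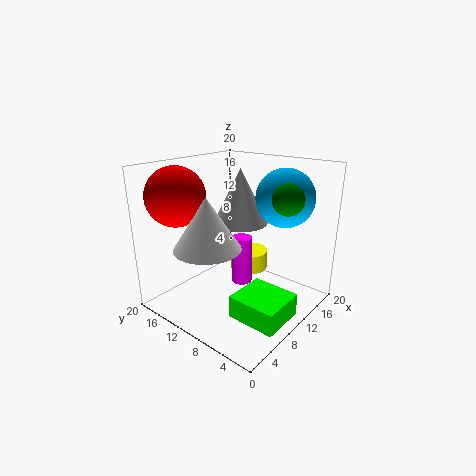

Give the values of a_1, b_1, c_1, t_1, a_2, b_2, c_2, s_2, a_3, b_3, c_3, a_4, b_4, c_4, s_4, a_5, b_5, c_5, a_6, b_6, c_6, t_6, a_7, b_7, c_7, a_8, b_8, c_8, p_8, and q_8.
a_1 = 11.5; b_1 = 10.5; c_1 = 2.5; t_1 = 7; a_2 = 13; b_2 = 12; c_2 = 11; s_2 = 4; a_3 = 14.5; b_3 = 5.5; c_3 = 15.5; a_4 = 5.5; b_4 = 11.5; c_4 = 9.5; s_4 = 4.5; a_5 = 4.5; b_5 = 16; c_5 = 16; a_6 = 16.5; b_6 = 13; c_6 = 2; t_6 = 3; a_7 = 11; b_7 = 3; c_7 = 16.5; a_8 = 4.5; b_8 = 0.5; c_8 = 1.5; p_8 = 6; q_8 = 6.5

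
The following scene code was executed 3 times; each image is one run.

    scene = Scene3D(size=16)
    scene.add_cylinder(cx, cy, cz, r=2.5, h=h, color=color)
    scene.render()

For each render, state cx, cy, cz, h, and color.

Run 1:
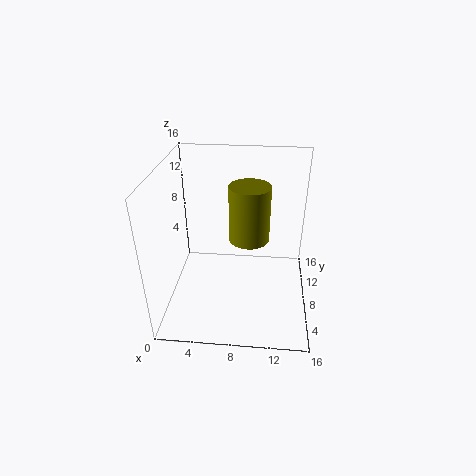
cx = 9; cy = 12; cz = 5.5; h = 7; color = 'olive'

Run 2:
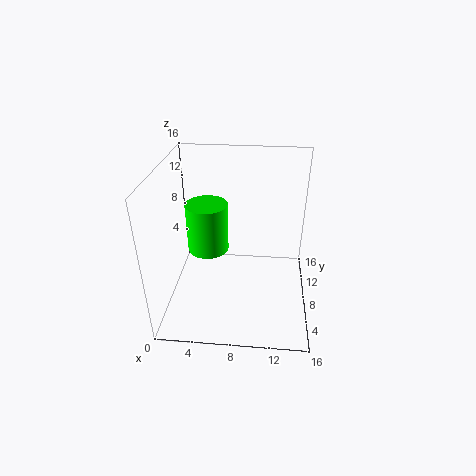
cx = 4; cy = 11; cz = 4.5; h = 6; color = 'lime'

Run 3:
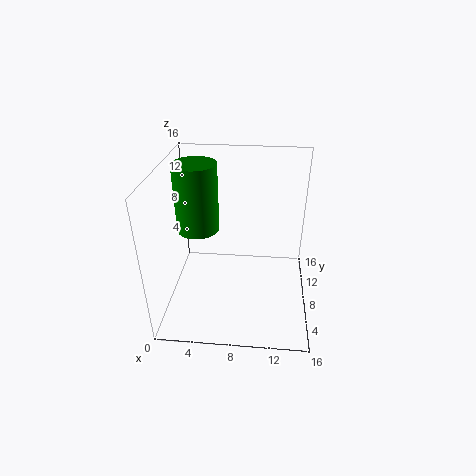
cx = 3; cy = 10.5; cz = 7.5; h = 8; color = 'green'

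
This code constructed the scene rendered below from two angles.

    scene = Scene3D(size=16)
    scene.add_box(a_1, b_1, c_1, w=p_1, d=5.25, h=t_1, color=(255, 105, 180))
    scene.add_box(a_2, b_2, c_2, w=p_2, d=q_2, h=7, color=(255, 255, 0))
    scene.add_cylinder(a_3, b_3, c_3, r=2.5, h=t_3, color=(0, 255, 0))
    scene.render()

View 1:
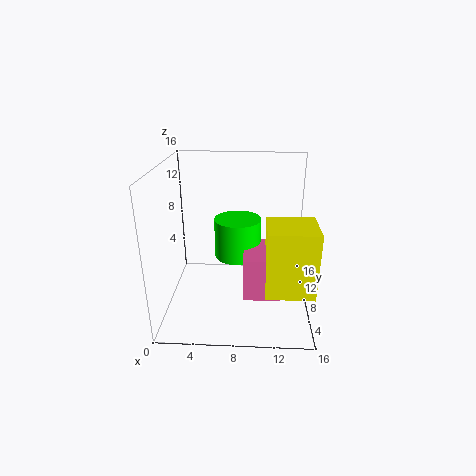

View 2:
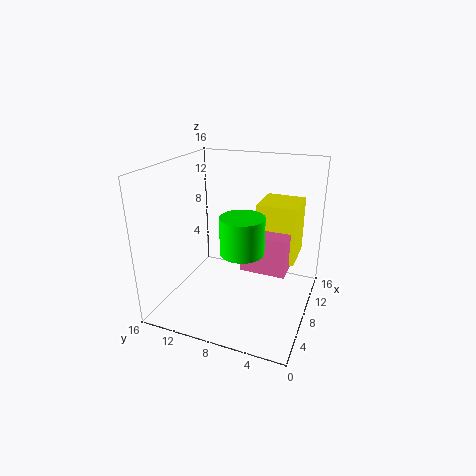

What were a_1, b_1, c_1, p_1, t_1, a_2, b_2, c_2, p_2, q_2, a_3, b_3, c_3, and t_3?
a_1 = 8.75; b_1 = 2.75; c_1 = 3.5; p_1 = 3.75; t_1 = 4.5; a_2 = 11; b_2 = 2.25; c_2 = 4; p_2 = 5; q_2 = 4.75; a_3 = 8; b_3 = 7.5; c_3 = 6.25; t_3 = 4.25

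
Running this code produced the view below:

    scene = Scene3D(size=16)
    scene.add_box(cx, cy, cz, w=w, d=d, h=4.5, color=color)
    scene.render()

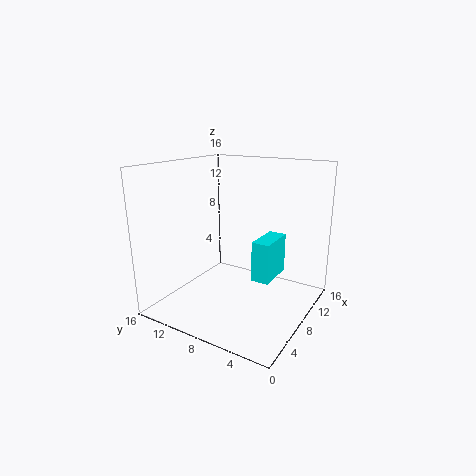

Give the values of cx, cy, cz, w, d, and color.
cx = 7.5
cy = 4
cz = 3.5
w = 4.5
d = 2
color = 'cyan'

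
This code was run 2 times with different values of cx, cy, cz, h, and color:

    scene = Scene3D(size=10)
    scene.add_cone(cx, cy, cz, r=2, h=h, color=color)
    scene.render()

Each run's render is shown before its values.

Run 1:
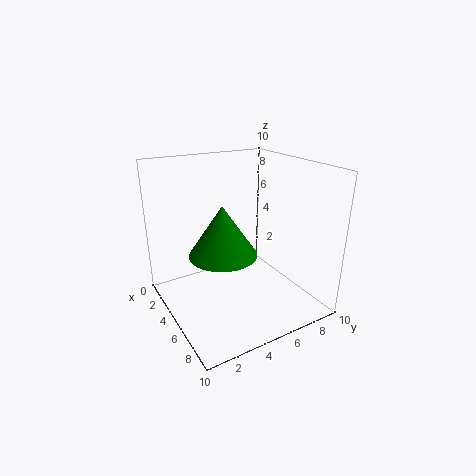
cx = 7.5
cy = 2.5
cz = 5.5
h = 3
color = 'green'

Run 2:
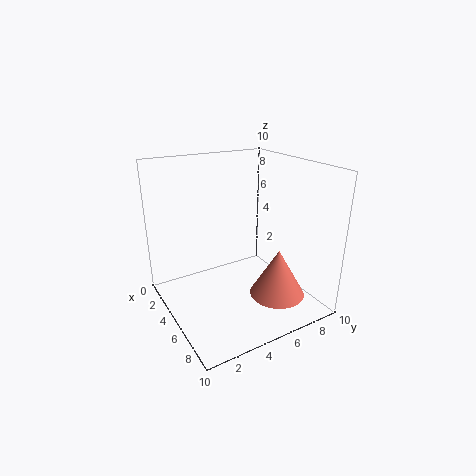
cx = 6.5
cy = 7.5
cz = 0.5
h = 3.5
color = 'salmon'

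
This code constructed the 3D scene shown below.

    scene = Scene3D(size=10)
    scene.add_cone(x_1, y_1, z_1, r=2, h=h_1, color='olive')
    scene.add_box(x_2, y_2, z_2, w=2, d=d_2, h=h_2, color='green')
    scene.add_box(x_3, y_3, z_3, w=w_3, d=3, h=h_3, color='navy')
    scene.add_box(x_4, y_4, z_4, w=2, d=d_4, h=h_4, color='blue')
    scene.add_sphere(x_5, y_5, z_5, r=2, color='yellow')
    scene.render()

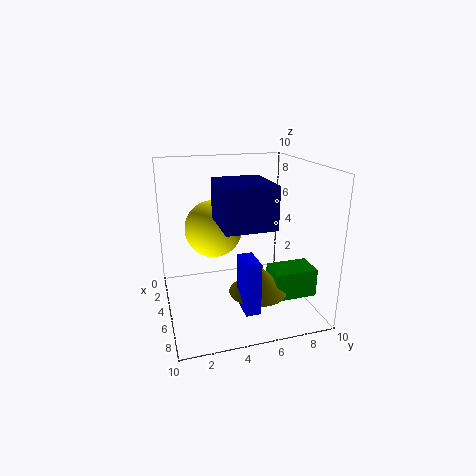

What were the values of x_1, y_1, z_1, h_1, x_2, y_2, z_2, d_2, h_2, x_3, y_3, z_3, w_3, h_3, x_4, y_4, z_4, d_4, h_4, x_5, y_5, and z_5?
x_1 = 6.5, y_1 = 6, z_1 = 1.5, h_1 = 2, x_2 = 5.5, y_2 = 7, z_2 = 1, d_2 = 3, h_2 = 2, x_3 = 6, y_3 = 3, z_3 = 7, w_3 = 3.5, h_3 = 2.5, x_4 = 6.5, y_4 = 4.5, z_4 = 1, d_4 = 1, h_4 = 3.5, x_5 = 4, y_5 = 3.5, z_5 = 5.5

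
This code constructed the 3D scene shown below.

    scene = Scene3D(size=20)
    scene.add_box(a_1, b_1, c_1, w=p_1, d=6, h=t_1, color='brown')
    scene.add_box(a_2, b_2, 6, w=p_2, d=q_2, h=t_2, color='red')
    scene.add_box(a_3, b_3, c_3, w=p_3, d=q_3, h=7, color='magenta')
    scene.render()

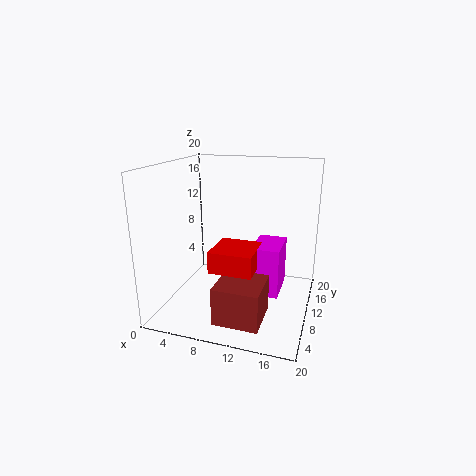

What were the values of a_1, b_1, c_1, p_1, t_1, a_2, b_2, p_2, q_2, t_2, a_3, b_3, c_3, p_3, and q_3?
a_1 = 9, b_1 = 2, c_1 = 1, p_1 = 6, t_1 = 5, a_2 = 7, b_2 = 6, p_2 = 6, q_2 = 6, t_2 = 3, a_3 = 12, b_3 = 9, c_3 = 2, p_3 = 4, q_3 = 6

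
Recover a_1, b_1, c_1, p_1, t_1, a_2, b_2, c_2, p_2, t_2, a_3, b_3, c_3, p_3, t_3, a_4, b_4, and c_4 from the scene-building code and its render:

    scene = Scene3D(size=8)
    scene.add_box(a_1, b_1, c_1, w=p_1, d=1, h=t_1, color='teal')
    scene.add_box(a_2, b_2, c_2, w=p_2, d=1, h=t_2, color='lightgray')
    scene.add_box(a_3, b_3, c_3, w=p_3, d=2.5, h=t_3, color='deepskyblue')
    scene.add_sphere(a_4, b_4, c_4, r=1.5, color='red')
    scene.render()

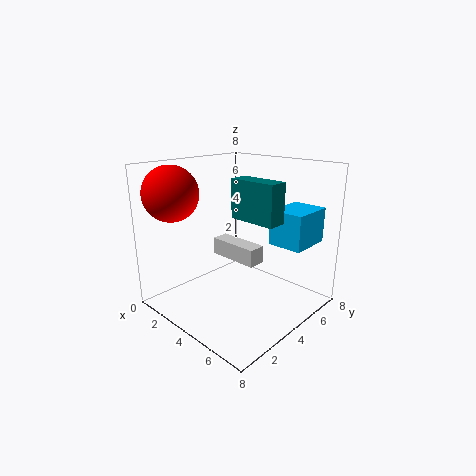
a_1 = 4.5, b_1 = 3, c_1 = 5.5, p_1 = 2.5, t_1 = 2, a_2 = 2, b_2 = 4, c_2 = 2.5, p_2 = 3, t_2 = 1, a_3 = 5, b_3 = 5.5, c_3 = 3.5, p_3 = 2, t_3 = 2, a_4 = 1.5, b_4 = 1.5, c_4 = 6.5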